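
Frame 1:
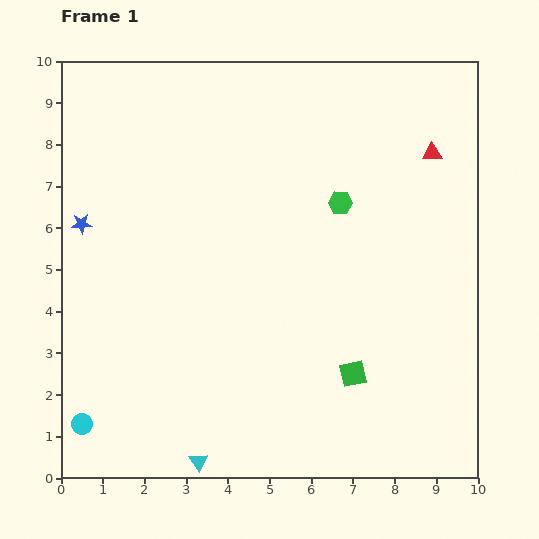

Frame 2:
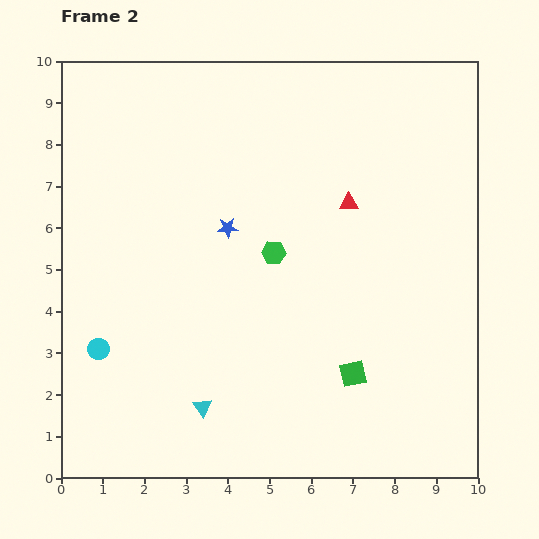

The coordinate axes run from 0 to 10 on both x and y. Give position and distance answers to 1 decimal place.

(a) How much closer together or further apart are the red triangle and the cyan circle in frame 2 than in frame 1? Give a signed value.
-3.7

Distance in frame 1: 10.6. Distance in frame 2: 6.9.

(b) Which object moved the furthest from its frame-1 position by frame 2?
the blue star

(moved 3.5; next 2.3)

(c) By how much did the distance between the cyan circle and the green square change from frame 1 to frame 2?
-0.5

Distance in frame 1: 6.6. Distance in frame 2: 6.1.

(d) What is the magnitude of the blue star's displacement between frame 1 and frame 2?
3.5

The blue star moved from (0.5, 6.1) to (4.0, 6.0), a distance of √(3.5² + 0.1²) ≈ 3.5.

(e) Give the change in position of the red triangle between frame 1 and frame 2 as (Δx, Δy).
(-2.0, -1.2)

The red triangle was at (8.9, 7.8) in frame 1 and (6.9, 6.6) in frame 2.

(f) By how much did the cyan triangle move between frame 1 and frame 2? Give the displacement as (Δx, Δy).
(0.1, 1.3)

The cyan triangle was at (3.3, 0.4) in frame 1 and (3.4, 1.7) in frame 2.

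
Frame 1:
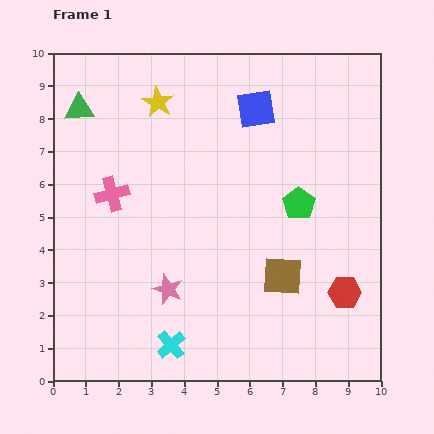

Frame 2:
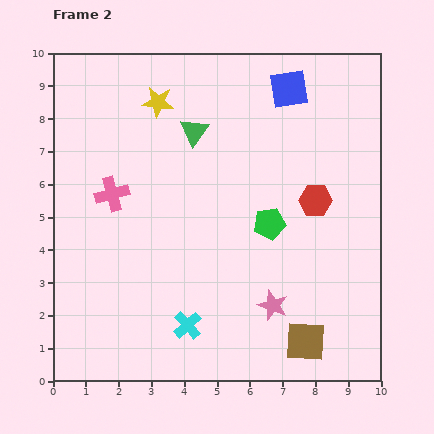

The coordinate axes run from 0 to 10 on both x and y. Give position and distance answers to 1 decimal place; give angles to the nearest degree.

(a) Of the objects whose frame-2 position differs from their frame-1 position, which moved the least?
the cyan cross

(moved 0.8)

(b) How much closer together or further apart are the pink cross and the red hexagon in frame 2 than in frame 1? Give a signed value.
-1.5

Distance in frame 1: 7.7. Distance in frame 2: 6.2.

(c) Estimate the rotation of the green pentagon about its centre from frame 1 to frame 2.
25° clockwise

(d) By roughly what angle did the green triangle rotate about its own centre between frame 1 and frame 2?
50° counter-clockwise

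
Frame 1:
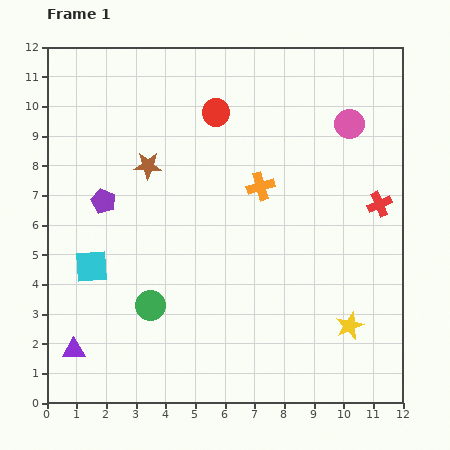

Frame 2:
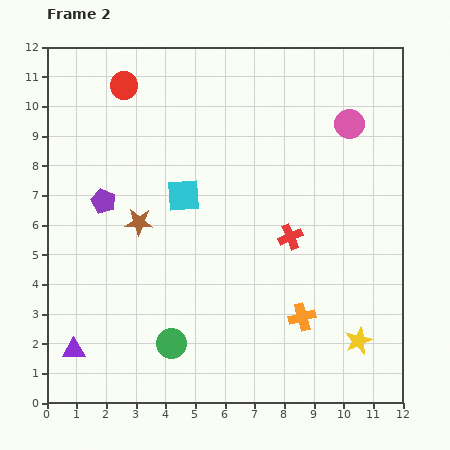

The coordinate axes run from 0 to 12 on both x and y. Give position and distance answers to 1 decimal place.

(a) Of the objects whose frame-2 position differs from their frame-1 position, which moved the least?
the yellow star

(moved 0.6)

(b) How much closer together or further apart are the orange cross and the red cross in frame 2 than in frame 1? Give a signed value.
-1.3

Distance in frame 1: 4.0. Distance in frame 2: 2.7.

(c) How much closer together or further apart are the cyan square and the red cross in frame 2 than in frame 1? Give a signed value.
-6.0

Distance in frame 1: 9.9. Distance in frame 2: 3.9.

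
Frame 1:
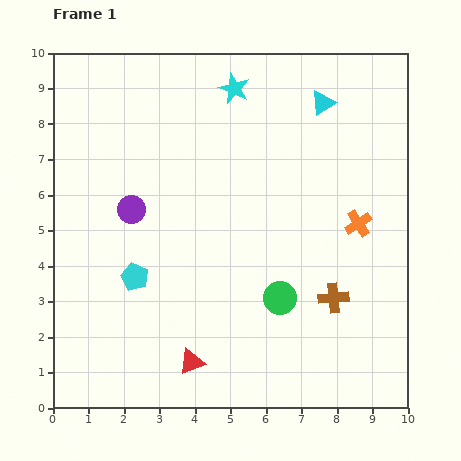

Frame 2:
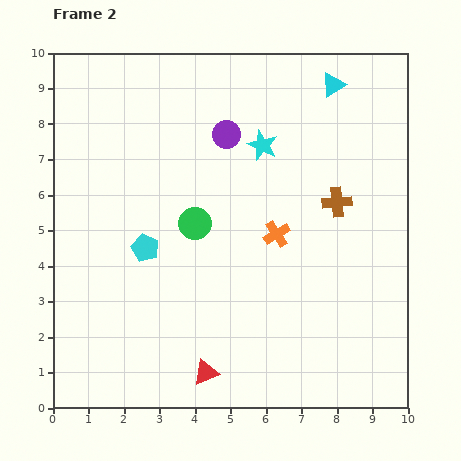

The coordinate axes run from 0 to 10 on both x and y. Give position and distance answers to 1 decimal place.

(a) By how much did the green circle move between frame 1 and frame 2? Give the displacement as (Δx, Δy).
(-2.4, 2.1)

The green circle was at (6.4, 3.1) in frame 1 and (4.0, 5.2) in frame 2.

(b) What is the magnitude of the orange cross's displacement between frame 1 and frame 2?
2.3

The orange cross moved from (8.6, 5.2) to (6.3, 4.9), a distance of √(2.3² + 0.3²) ≈ 2.3.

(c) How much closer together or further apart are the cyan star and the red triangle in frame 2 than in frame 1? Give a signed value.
-1.2

Distance in frame 1: 7.8. Distance in frame 2: 6.6.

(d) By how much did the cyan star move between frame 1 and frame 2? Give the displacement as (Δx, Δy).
(0.8, -1.6)

The cyan star was at (5.1, 9.0) in frame 1 and (5.9, 7.4) in frame 2.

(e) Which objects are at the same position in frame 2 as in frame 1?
none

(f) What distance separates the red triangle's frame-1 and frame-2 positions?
0.5

The red triangle moved from (3.9, 1.3) to (4.3, 1.0), a distance of √(0.4² + 0.3²) ≈ 0.5.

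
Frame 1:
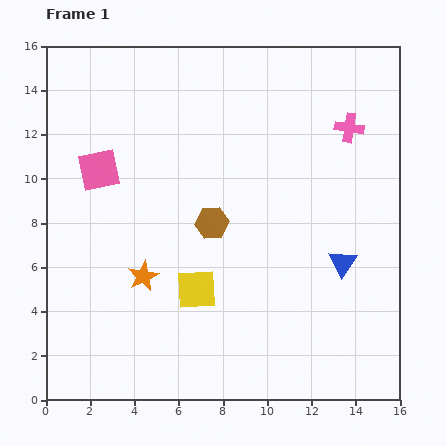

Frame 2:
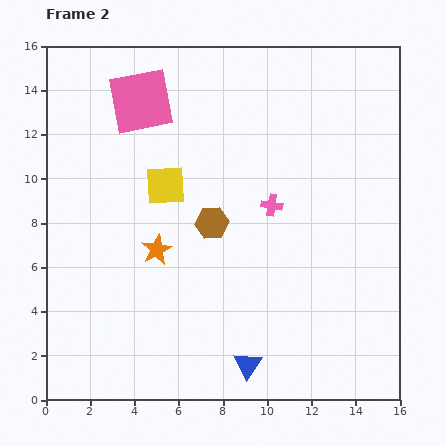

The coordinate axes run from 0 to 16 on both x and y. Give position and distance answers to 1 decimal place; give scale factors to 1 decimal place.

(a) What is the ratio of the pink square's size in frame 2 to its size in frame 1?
1.6×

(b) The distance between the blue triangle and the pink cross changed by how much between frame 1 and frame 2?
+1.2

Distance in frame 1: 6.1. Distance in frame 2: 7.3.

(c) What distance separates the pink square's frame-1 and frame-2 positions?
3.6

The pink square moved from (2.4, 10.4) to (4.3, 13.5), a distance of √(1.9² + 3.1²) ≈ 3.6.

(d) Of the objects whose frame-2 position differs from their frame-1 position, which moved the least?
the orange star

(moved 1.3)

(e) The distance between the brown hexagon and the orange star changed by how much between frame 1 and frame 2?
-1.1

Distance in frame 1: 3.9. Distance in frame 2: 2.8.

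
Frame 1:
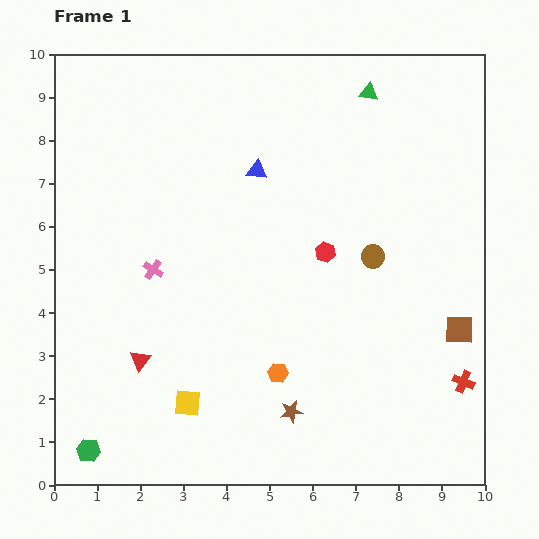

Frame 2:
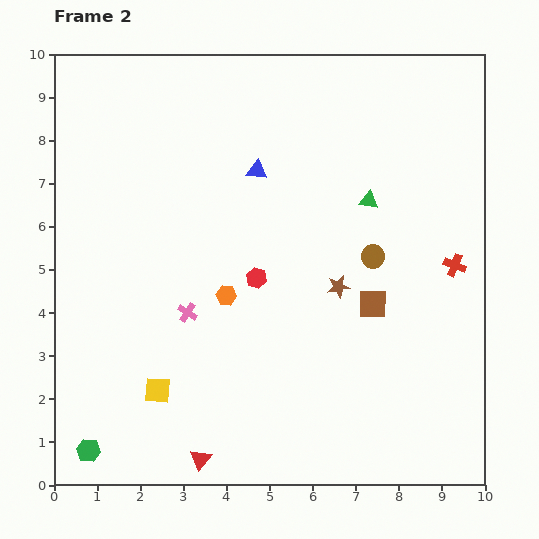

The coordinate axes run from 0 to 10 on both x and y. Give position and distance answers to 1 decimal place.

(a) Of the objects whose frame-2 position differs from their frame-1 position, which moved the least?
the yellow square

(moved 0.8)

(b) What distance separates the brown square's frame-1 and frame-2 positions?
2.1

The brown square moved from (9.4, 3.6) to (7.4, 4.2), a distance of √(2.0² + 0.6²) ≈ 2.1.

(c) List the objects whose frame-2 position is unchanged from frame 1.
the blue triangle, the brown circle, the green hexagon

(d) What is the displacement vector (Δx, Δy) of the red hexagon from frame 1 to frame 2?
(-1.6, -0.6)

The red hexagon was at (6.3, 5.4) in frame 1 and (4.7, 4.8) in frame 2.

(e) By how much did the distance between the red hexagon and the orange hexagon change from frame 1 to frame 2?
-2.2

Distance in frame 1: 3.0. Distance in frame 2: 0.8.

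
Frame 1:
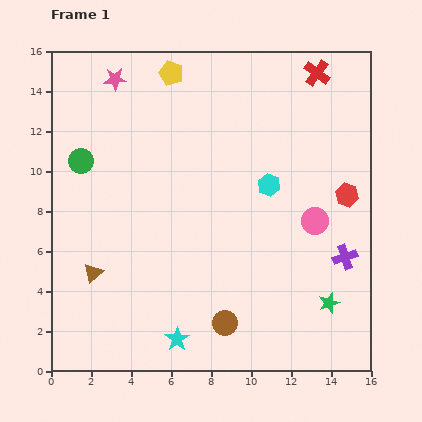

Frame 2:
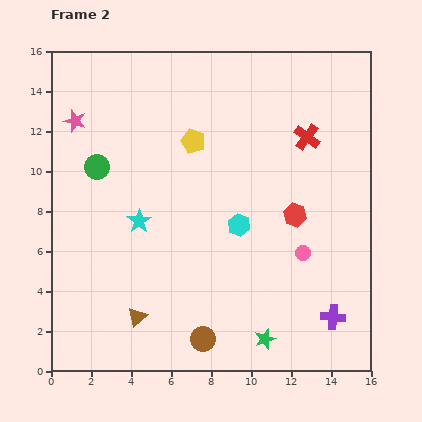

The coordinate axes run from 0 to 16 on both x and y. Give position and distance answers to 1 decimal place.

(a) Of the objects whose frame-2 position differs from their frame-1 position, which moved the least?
the green circle

(moved 0.9)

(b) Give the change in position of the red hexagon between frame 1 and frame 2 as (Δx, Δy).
(-2.6, -1.0)

The red hexagon was at (14.8, 8.8) in frame 1 and (12.2, 7.8) in frame 2.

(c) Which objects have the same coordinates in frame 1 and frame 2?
none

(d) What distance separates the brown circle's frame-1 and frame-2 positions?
1.4

The brown circle moved from (8.7, 2.4) to (7.6, 1.6), a distance of √(1.1² + 0.8²) ≈ 1.4.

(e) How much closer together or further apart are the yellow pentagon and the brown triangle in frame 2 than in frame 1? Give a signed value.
-1.5

Distance in frame 1: 10.7. Distance in frame 2: 9.2.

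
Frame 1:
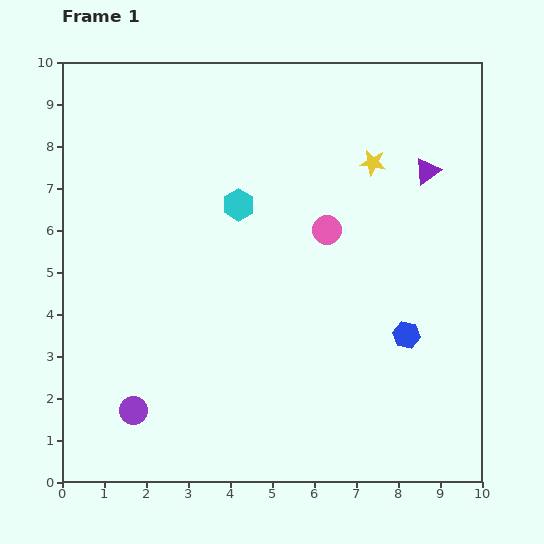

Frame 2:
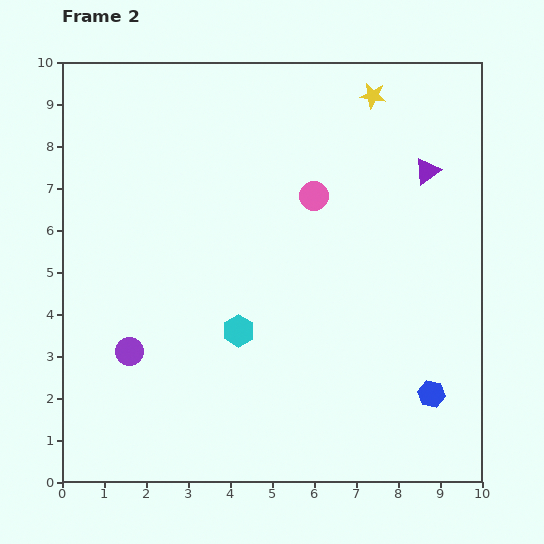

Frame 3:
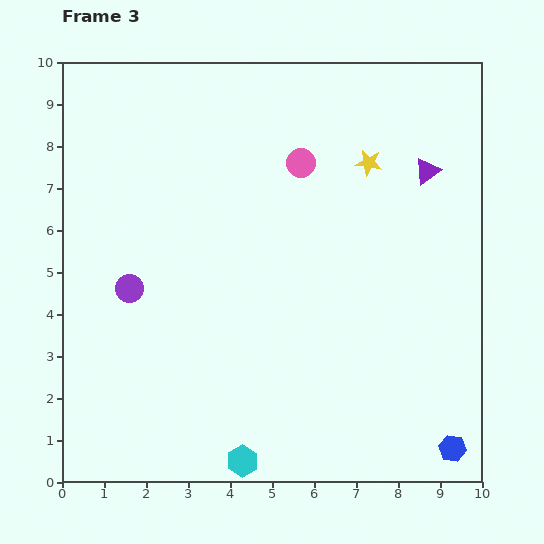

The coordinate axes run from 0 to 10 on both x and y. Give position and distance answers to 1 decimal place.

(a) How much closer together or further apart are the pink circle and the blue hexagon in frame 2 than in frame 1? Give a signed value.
+2.4

Distance in frame 1: 3.1. Distance in frame 2: 5.5.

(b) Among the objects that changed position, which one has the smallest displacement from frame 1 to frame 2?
the pink circle

(moved 0.9)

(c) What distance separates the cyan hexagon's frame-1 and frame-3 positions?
6.1

The cyan hexagon moved from (4.2, 6.6) to (4.3, 0.5), a distance of √(0.1² + 6.1²) ≈ 6.1.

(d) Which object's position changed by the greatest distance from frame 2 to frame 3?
the cyan hexagon

(moved 3.1; next 1.6)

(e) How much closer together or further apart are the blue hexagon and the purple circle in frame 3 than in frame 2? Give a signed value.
+1.3

Distance in frame 2: 7.3. Distance in frame 3: 8.6.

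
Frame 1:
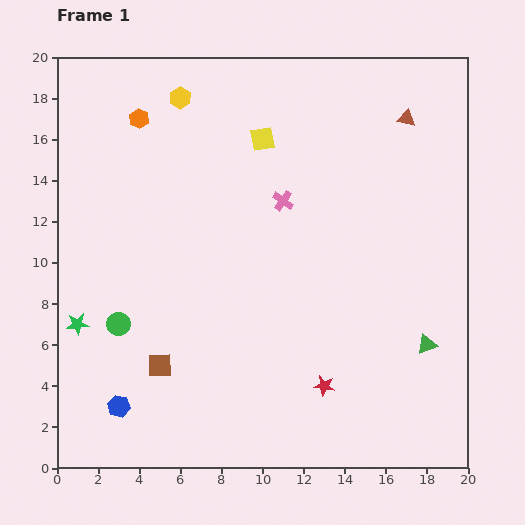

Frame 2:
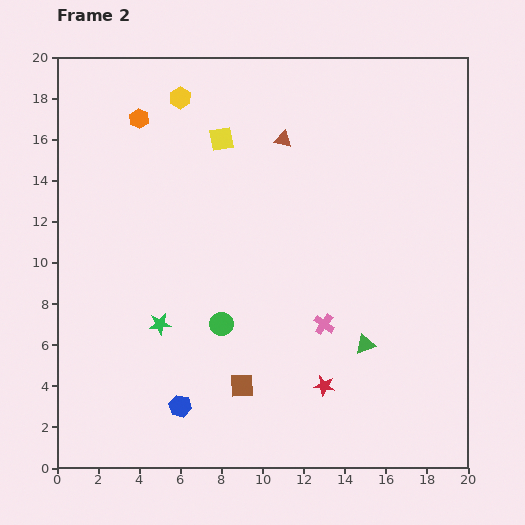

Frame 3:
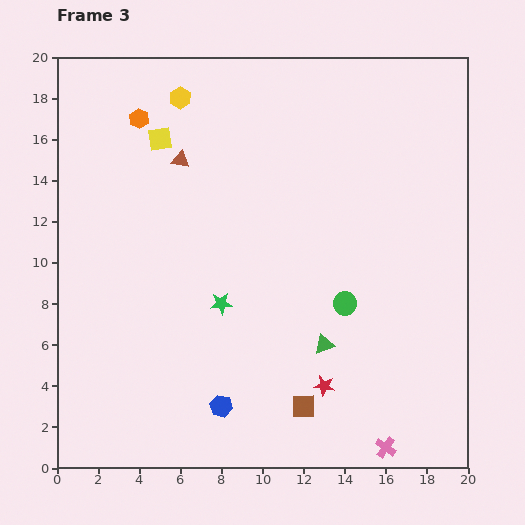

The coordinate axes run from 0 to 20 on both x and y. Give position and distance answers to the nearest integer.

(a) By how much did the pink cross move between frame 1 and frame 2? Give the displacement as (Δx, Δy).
(2, -6)

The pink cross was at (11, 13) in frame 1 and (13, 7) in frame 2.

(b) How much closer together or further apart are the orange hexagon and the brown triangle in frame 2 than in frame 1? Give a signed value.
-6

Distance in frame 1: 13. Distance in frame 2: 7.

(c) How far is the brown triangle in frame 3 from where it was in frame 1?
11

The brown triangle moved from (17, 17) to (6, 15), a distance of √(11² + 2²) ≈ 11.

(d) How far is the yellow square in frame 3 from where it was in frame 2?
3

The yellow square moved from (8, 16) to (5, 16), a distance of √(3² + 0²) ≈ 3.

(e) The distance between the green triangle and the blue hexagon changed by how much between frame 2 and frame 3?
-3

Distance in frame 2: 9. Distance in frame 3: 6.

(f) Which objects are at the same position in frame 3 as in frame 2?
the orange hexagon, the yellow hexagon, the red star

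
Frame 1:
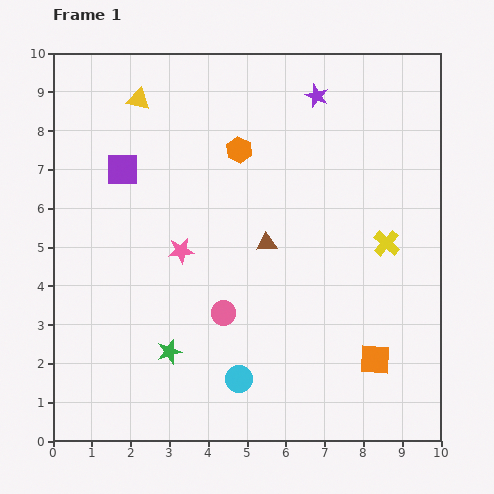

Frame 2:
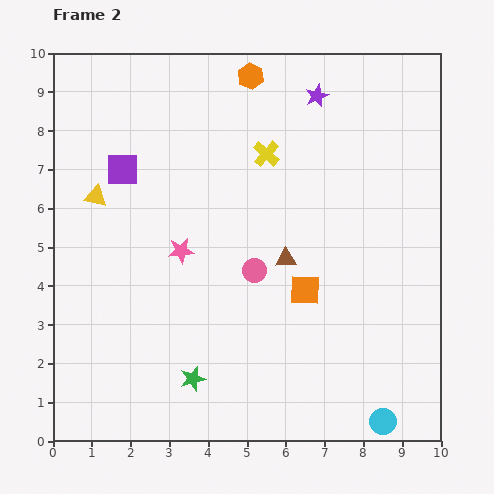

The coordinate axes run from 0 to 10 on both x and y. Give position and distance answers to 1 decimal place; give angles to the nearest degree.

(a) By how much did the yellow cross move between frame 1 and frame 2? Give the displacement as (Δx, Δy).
(-3.1, 2.3)

The yellow cross was at (8.6, 5.1) in frame 1 and (5.5, 7.4) in frame 2.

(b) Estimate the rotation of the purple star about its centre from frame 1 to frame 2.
25° clockwise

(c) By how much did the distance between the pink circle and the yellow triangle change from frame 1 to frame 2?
-1.4

Distance in frame 1: 5.9. Distance in frame 2: 4.5.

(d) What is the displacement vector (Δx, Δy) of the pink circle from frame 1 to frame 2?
(0.8, 1.1)

The pink circle was at (4.4, 3.3) in frame 1 and (5.2, 4.4) in frame 2.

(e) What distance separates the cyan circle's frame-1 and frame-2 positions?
3.9

The cyan circle moved from (4.8, 1.6) to (8.5, 0.5), a distance of √(3.7² + 1.1²) ≈ 3.9.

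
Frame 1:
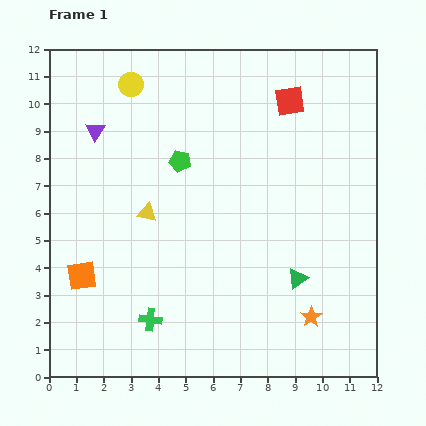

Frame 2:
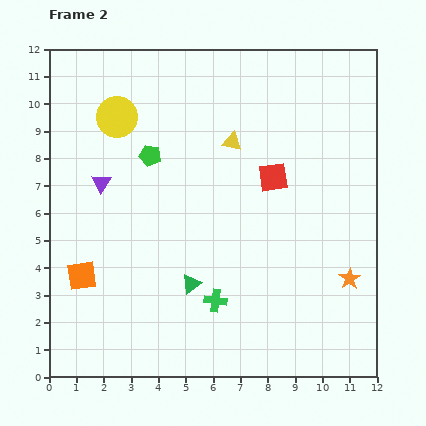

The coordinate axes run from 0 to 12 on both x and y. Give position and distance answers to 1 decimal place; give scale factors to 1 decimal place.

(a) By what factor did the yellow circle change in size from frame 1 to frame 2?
1.7×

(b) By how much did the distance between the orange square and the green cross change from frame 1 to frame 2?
+2.0

Distance in frame 1: 3.0. Distance in frame 2: 5.0.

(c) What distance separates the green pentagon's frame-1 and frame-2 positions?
1.1

The green pentagon moved from (4.8, 7.9) to (3.7, 8.1), a distance of √(1.1² + 0.2²) ≈ 1.1.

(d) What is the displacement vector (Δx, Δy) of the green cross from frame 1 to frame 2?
(2.4, 0.7)

The green cross was at (3.7, 2.1) in frame 1 and (6.1, 2.8) in frame 2.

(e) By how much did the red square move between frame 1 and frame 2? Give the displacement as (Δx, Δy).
(-0.6, -2.8)

The red square was at (8.8, 10.1) in frame 1 and (8.2, 7.3) in frame 2.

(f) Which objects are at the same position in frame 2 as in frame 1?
the orange square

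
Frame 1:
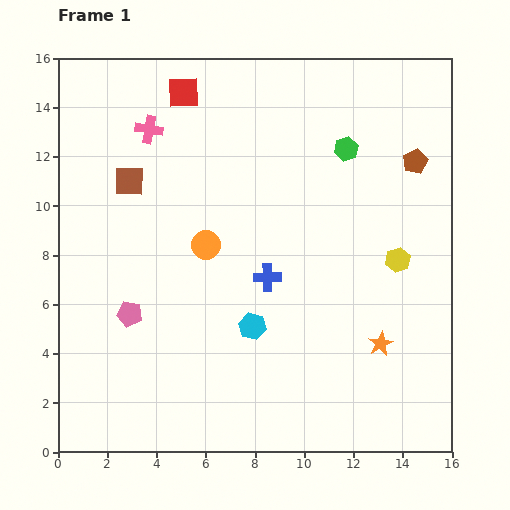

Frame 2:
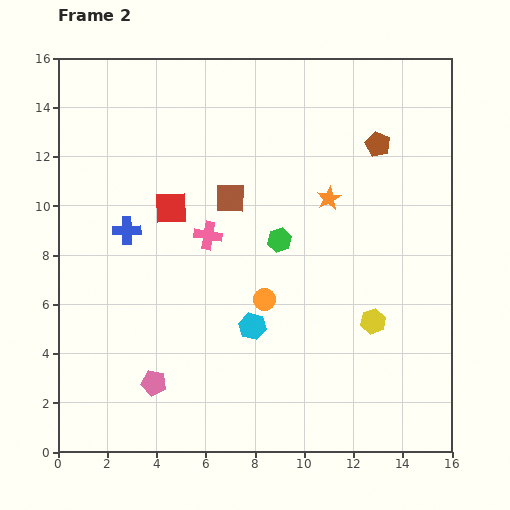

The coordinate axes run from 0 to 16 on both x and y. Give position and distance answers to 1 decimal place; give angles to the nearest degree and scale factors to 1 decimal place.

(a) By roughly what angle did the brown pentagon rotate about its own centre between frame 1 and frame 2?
21° counter-clockwise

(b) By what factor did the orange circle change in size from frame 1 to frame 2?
0.8×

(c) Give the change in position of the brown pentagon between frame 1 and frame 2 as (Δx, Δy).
(-1.5, 0.7)

The brown pentagon was at (14.5, 11.8) in frame 1 and (13.0, 12.5) in frame 2.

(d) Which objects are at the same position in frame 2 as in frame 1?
the cyan hexagon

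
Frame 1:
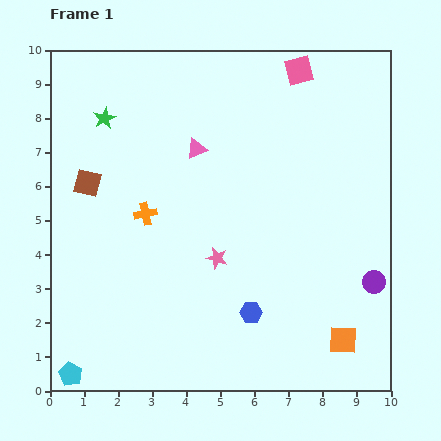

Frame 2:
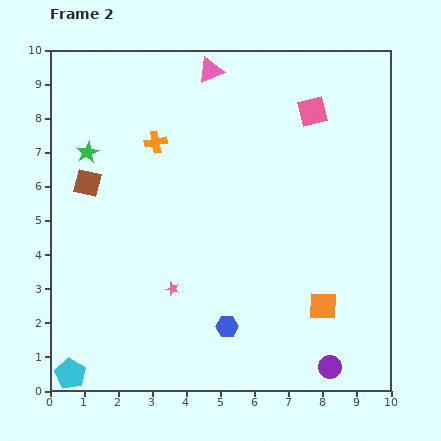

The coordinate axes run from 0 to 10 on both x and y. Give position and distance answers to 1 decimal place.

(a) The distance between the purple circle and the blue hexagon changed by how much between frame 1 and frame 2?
-0.5

Distance in frame 1: 3.7. Distance in frame 2: 3.2.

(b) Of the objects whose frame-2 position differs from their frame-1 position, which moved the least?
the blue hexagon

(moved 0.8)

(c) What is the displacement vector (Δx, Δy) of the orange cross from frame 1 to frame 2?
(0.3, 2.1)

The orange cross was at (2.8, 5.2) in frame 1 and (3.1, 7.3) in frame 2.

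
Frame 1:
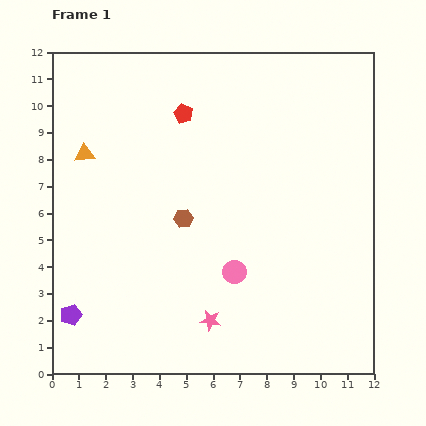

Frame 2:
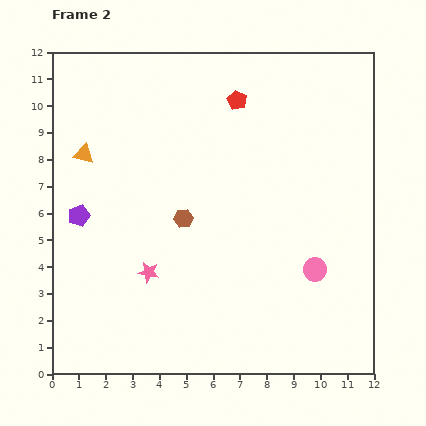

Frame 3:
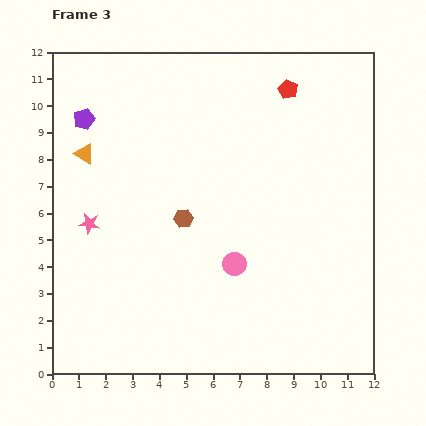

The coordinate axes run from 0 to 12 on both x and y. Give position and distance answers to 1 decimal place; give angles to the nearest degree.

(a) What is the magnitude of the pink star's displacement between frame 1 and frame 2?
2.9

The pink star moved from (5.9, 2.0) to (3.6, 3.8), a distance of √(2.3² + 1.8²) ≈ 2.9.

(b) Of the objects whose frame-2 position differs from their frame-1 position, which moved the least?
the red pentagon

(moved 2.1)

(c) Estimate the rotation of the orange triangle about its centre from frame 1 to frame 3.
36° clockwise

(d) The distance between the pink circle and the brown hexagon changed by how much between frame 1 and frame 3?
-0.3

Distance in frame 1: 2.8. Distance in frame 3: 2.5.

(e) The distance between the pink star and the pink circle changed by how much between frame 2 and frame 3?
-0.6

Distance in frame 2: 6.2. Distance in frame 3: 5.6.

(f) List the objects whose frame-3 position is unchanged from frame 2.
the brown hexagon, the orange triangle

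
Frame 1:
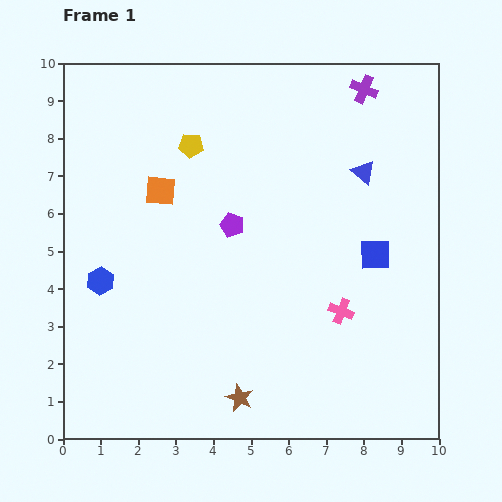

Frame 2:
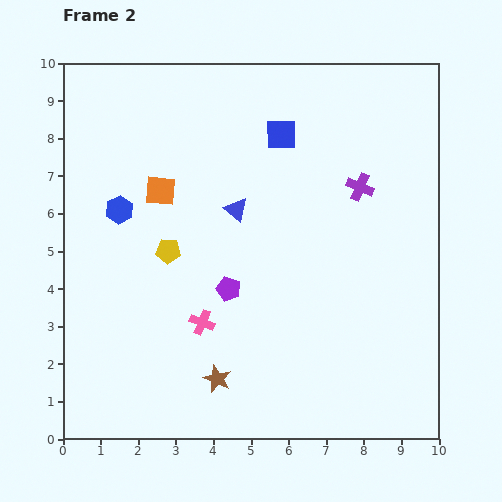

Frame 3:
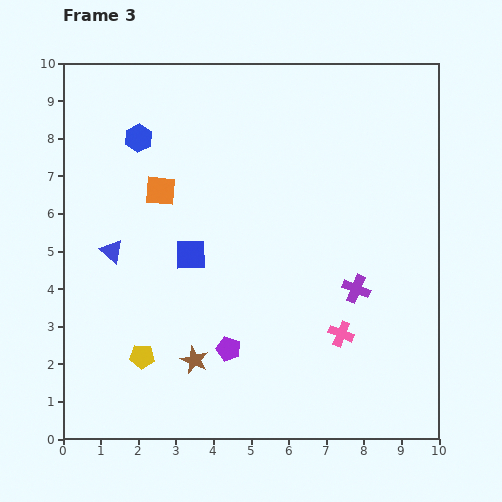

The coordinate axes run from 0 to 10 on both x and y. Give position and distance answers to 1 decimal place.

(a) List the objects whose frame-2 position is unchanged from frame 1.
the orange square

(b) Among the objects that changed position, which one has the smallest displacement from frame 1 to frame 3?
the pink cross

(moved 0.6)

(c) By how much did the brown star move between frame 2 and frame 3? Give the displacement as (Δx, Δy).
(-0.6, 0.5)

The brown star was at (4.1, 1.6) in frame 2 and (3.5, 2.1) in frame 3.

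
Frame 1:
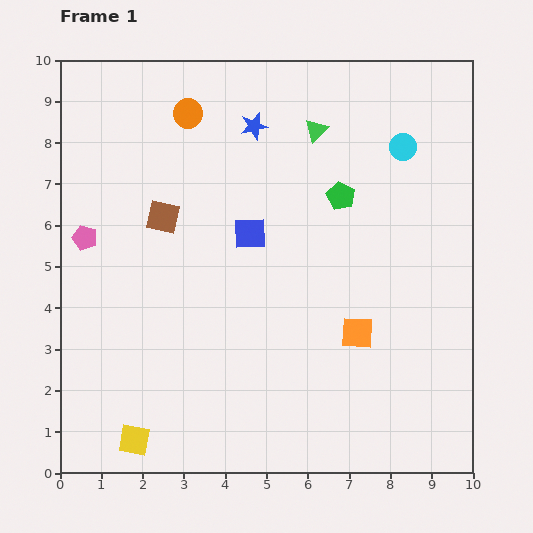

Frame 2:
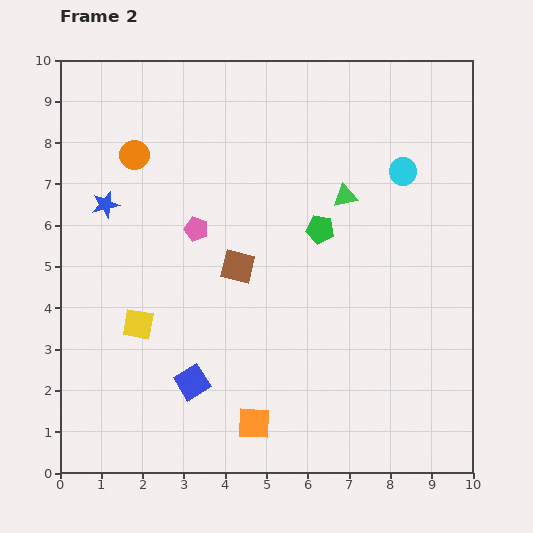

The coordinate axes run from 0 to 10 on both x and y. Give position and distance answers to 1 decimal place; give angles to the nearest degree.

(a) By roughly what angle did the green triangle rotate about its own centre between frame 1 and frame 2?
34° clockwise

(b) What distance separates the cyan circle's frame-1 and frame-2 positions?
0.6

The cyan circle moved from (8.3, 7.9) to (8.3, 7.3), a distance of √(0.0² + 0.6²) ≈ 0.6.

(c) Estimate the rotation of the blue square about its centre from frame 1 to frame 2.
31° counter-clockwise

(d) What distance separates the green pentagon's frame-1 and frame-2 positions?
0.9

The green pentagon moved from (6.8, 6.7) to (6.3, 5.9), a distance of √(0.5² + 0.8²) ≈ 0.9.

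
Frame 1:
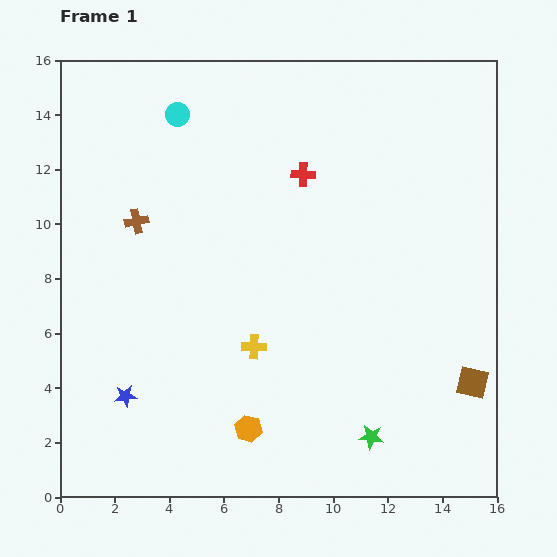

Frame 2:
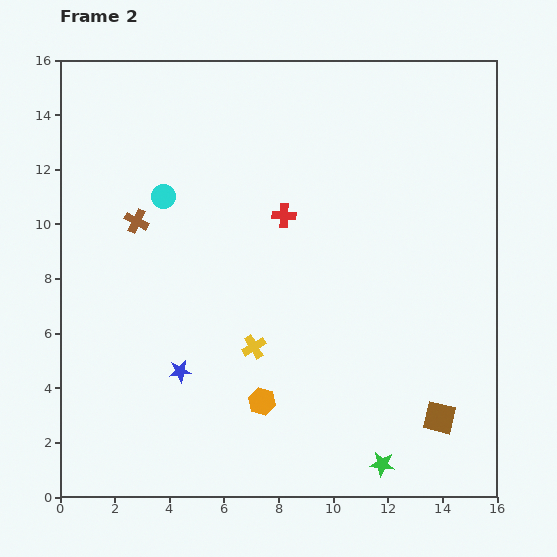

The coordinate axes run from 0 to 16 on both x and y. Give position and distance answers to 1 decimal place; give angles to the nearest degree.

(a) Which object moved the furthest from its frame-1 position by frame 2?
the cyan circle

(moved 3.0; next 2.2)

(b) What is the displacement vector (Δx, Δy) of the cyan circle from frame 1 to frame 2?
(-0.5, -3.0)

The cyan circle was at (4.3, 14.0) in frame 1 and (3.8, 11.0) in frame 2.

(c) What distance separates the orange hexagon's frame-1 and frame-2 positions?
1.1

The orange hexagon moved from (6.9, 2.5) to (7.4, 3.5), a distance of √(0.5² + 1.0²) ≈ 1.1.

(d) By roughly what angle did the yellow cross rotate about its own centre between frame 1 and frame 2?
32° counter-clockwise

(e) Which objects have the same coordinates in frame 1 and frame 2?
the brown cross, the yellow cross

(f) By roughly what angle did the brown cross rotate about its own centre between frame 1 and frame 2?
38° clockwise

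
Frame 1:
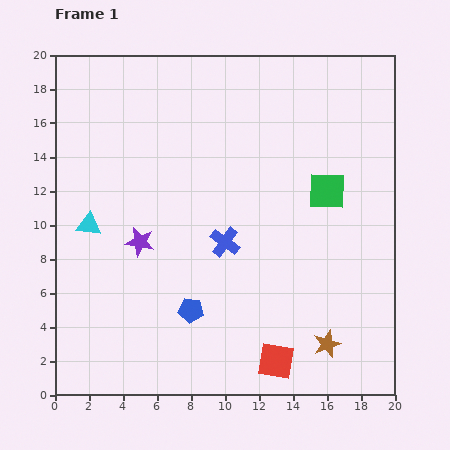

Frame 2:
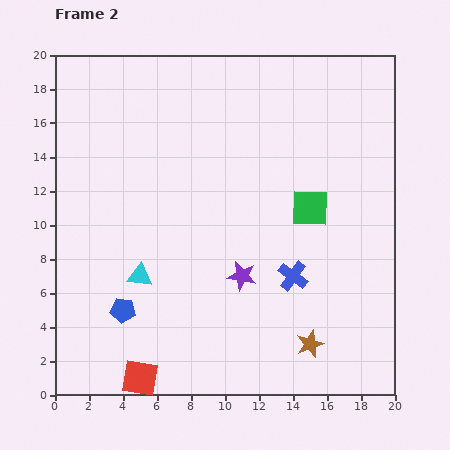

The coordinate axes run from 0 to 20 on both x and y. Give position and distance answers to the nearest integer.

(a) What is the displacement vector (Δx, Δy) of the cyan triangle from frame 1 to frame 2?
(3, -3)

The cyan triangle was at (2, 10) in frame 1 and (5, 7) in frame 2.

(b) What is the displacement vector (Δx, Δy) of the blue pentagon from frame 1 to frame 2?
(-4, 0)

The blue pentagon was at (8, 5) in frame 1 and (4, 5) in frame 2.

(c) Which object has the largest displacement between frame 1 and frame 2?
the red square

(moved 8; next 6)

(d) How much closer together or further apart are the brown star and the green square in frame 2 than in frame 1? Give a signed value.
-1

Distance in frame 1: 9. Distance in frame 2: 8.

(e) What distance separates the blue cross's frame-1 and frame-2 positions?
4

The blue cross moved from (10, 9) to (14, 7), a distance of √(4² + 2²) ≈ 4.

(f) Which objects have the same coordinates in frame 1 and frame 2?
none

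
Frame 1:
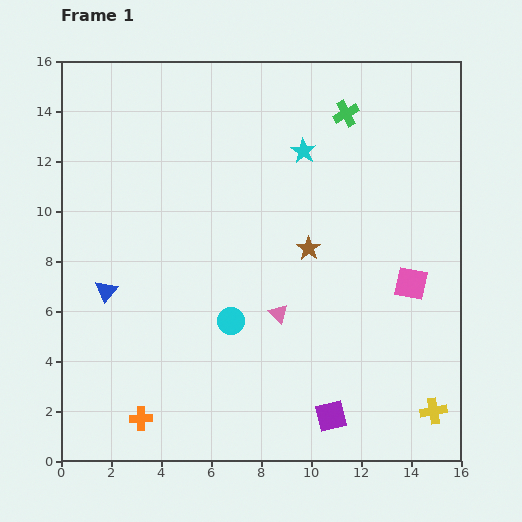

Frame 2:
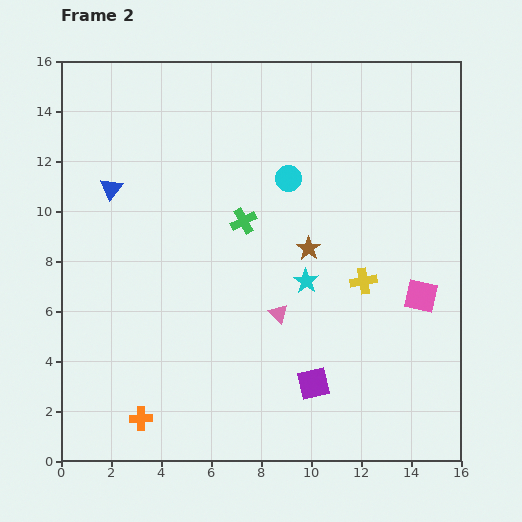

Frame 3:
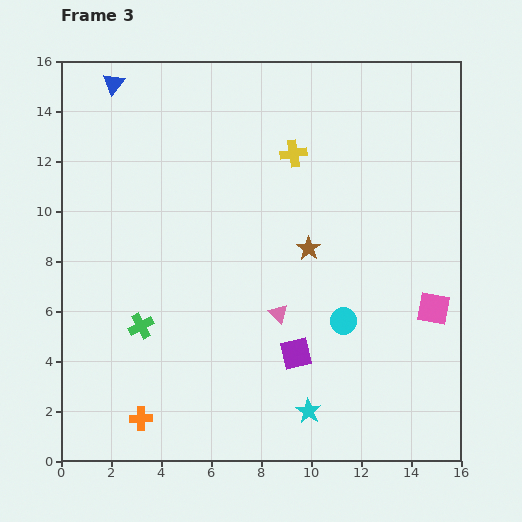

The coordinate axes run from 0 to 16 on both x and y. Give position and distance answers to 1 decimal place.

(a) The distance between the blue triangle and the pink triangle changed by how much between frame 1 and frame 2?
+1.4

Distance in frame 1: 7.0. Distance in frame 2: 8.4.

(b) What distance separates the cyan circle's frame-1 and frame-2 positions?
6.1

The cyan circle moved from (6.8, 5.6) to (9.1, 11.3), a distance of √(2.3² + 5.7²) ≈ 6.1.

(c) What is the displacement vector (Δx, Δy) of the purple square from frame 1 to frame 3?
(-1.4, 2.5)

The purple square was at (10.8, 1.8) in frame 1 and (9.4, 4.3) in frame 3.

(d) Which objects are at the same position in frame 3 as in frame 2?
the brown star, the orange cross, the pink triangle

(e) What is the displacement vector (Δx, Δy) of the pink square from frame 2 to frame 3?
(0.5, -0.5)

The pink square was at (14.4, 6.6) in frame 2 and (14.9, 6.1) in frame 3.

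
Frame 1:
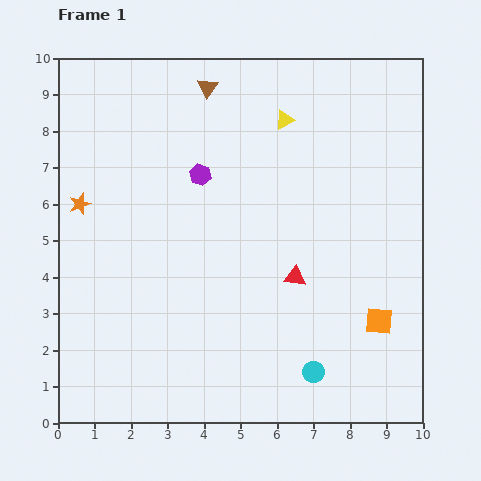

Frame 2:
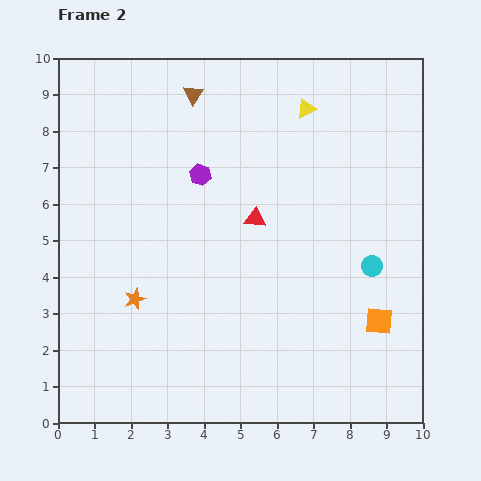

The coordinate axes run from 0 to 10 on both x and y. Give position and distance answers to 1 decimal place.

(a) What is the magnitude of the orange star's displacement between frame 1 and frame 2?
3.0

The orange star moved from (0.6, 6.0) to (2.1, 3.4), a distance of √(1.5² + 2.6²) ≈ 3.0.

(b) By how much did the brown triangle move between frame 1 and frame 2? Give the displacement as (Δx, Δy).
(-0.4, -0.2)

The brown triangle was at (4.1, 9.2) in frame 1 and (3.7, 9.0) in frame 2.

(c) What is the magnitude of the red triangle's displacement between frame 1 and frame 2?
1.9

The red triangle moved from (6.5, 4.0) to (5.4, 5.6), a distance of √(1.1² + 1.6²) ≈ 1.9.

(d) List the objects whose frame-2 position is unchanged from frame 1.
the orange square, the purple hexagon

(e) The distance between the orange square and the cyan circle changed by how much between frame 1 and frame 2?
-0.8

Distance in frame 1: 2.3. Distance in frame 2: 1.5.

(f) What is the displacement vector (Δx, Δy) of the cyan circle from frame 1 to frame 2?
(1.6, 2.9)

The cyan circle was at (7.0, 1.4) in frame 1 and (8.6, 4.3) in frame 2.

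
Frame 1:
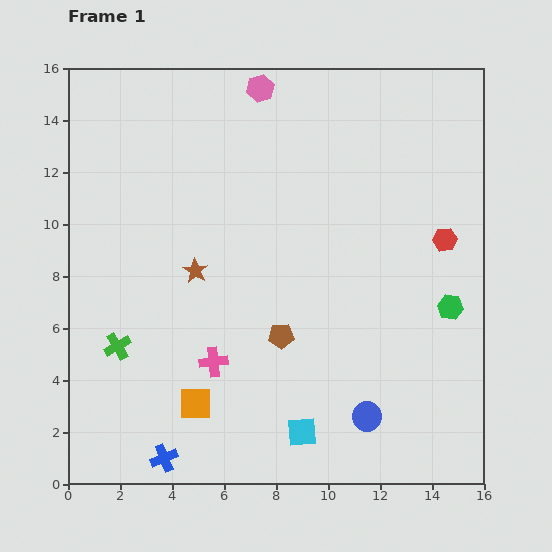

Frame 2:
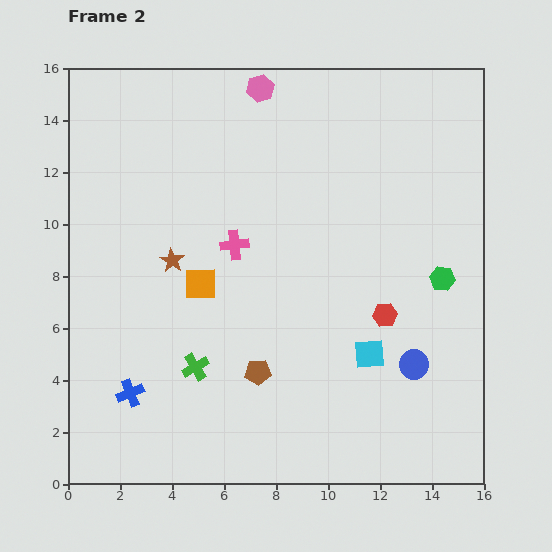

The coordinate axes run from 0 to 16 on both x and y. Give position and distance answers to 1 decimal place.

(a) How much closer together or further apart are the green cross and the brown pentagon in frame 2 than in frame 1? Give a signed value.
-3.9

Distance in frame 1: 6.3. Distance in frame 2: 2.4.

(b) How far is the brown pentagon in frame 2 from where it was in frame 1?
1.7

The brown pentagon moved from (8.2, 5.7) to (7.3, 4.3), a distance of √(0.9² + 1.4²) ≈ 1.7.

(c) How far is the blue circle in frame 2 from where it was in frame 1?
2.7

The blue circle moved from (11.5, 2.6) to (13.3, 4.6), a distance of √(1.8² + 2.0²) ≈ 2.7.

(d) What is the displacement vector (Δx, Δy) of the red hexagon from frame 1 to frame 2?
(-2.3, -2.9)

The red hexagon was at (14.5, 9.4) in frame 1 and (12.2, 6.5) in frame 2.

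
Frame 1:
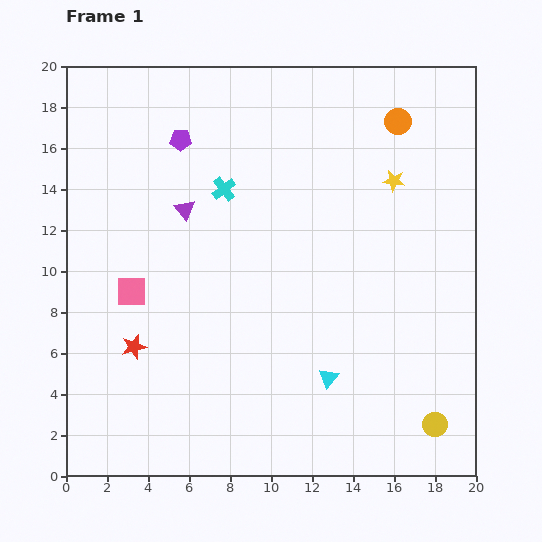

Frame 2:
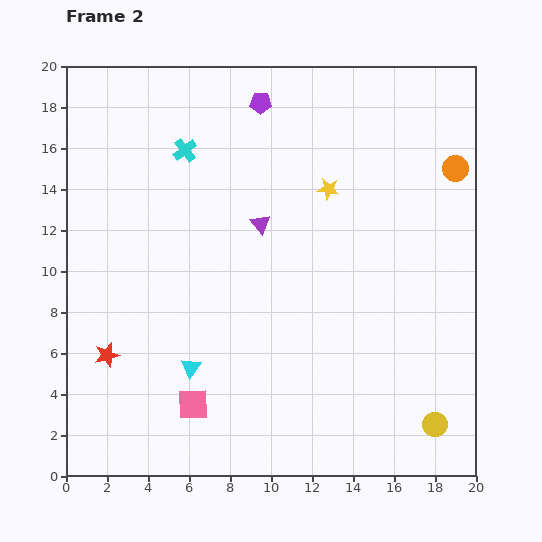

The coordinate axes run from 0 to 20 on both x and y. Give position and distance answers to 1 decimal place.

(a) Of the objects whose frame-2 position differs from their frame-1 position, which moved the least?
the red star

(moved 1.4)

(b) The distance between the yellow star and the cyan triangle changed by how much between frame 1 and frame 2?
+0.9

Distance in frame 1: 10.1. Distance in frame 2: 11.0.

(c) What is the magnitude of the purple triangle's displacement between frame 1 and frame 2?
3.8

The purple triangle moved from (5.8, 13.0) to (9.5, 12.3), a distance of √(3.7² + 0.7²) ≈ 3.8.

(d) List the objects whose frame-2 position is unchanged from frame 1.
the yellow circle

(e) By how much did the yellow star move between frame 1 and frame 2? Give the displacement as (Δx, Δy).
(-3.2, -0.4)

The yellow star was at (16.0, 14.4) in frame 1 and (12.8, 14.0) in frame 2.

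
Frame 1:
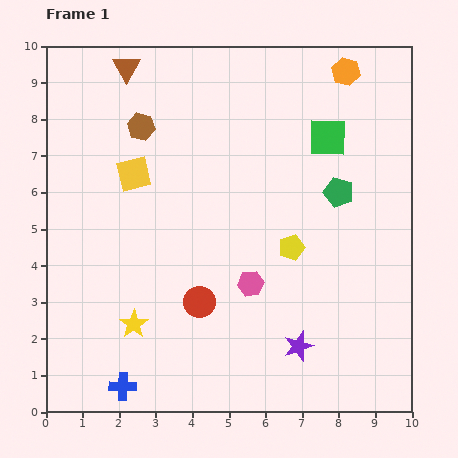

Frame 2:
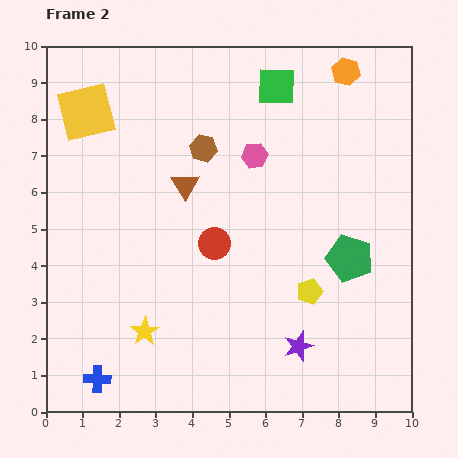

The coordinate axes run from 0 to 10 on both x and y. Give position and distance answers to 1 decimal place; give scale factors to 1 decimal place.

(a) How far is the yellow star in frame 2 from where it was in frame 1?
0.4

The yellow star moved from (2.4, 2.4) to (2.7, 2.2), a distance of √(0.3² + 0.2²) ≈ 0.4.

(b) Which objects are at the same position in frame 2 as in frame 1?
the purple star, the orange hexagon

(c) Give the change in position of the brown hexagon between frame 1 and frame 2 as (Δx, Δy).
(1.7, -0.6)

The brown hexagon was at (2.6, 7.8) in frame 1 and (4.3, 7.2) in frame 2.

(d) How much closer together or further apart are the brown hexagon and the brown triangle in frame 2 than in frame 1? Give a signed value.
-0.5

Distance in frame 1: 1.6. Distance in frame 2: 1.1.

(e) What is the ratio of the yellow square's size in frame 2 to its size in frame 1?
1.7×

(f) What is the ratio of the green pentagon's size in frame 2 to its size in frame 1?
1.6×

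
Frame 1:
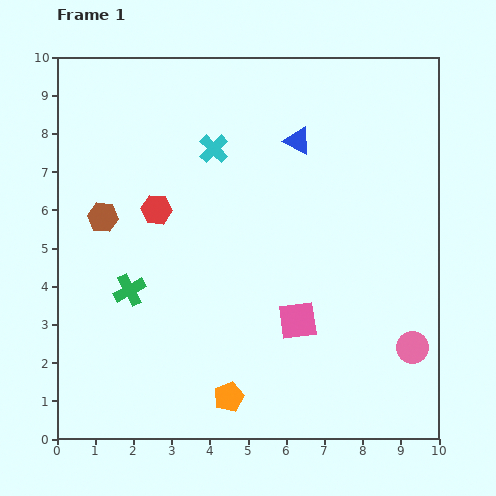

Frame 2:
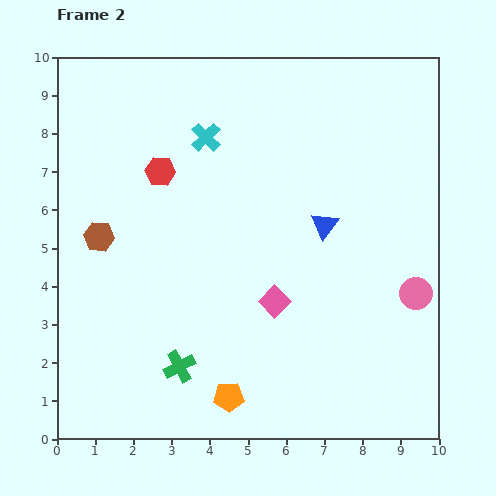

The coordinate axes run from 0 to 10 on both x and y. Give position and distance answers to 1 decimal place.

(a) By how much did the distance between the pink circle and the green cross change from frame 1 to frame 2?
-1.1

Distance in frame 1: 7.6. Distance in frame 2: 6.5.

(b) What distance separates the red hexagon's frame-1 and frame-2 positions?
1.0

The red hexagon moved from (2.6, 6.0) to (2.7, 7.0), a distance of √(0.1² + 1.0²) ≈ 1.0.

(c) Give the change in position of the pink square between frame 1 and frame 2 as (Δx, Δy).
(-0.6, 0.5)

The pink square was at (6.3, 3.1) in frame 1 and (5.7, 3.6) in frame 2.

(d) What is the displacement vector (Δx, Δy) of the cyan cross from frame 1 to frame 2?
(-0.2, 0.3)

The cyan cross was at (4.1, 7.6) in frame 1 and (3.9, 7.9) in frame 2.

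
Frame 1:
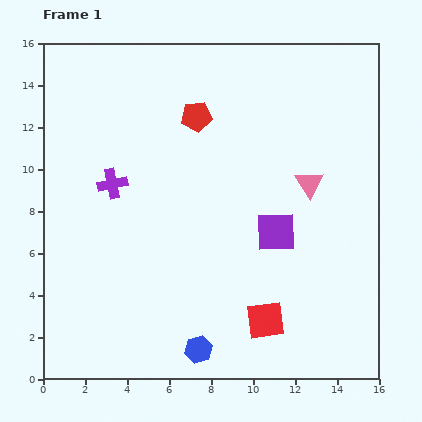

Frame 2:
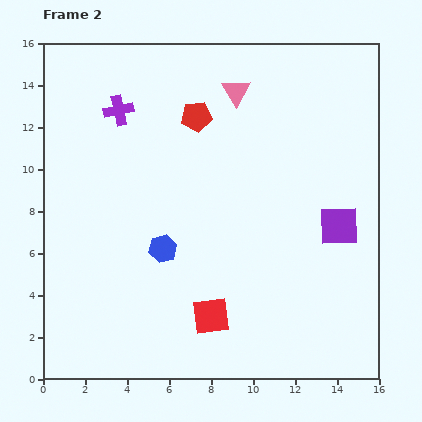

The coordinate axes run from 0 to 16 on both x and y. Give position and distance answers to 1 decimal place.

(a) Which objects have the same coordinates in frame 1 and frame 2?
the red pentagon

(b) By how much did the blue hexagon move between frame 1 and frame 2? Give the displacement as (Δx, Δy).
(-1.7, 4.8)

The blue hexagon was at (7.4, 1.4) in frame 1 and (5.7, 6.2) in frame 2.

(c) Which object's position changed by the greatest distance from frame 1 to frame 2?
the pink triangle

(moved 5.6; next 5.1)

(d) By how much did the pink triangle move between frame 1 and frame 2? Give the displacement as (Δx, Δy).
(-3.5, 4.4)

The pink triangle was at (12.7, 9.3) in frame 1 and (9.2, 13.7) in frame 2.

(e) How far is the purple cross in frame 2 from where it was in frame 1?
3.5

The purple cross moved from (3.3, 9.3) to (3.6, 12.8), a distance of √(0.3² + 3.5²) ≈ 3.5.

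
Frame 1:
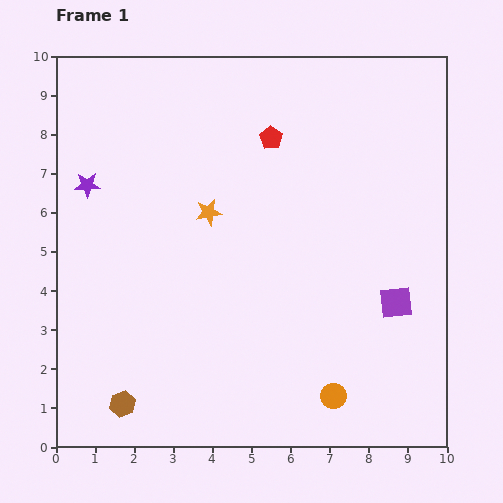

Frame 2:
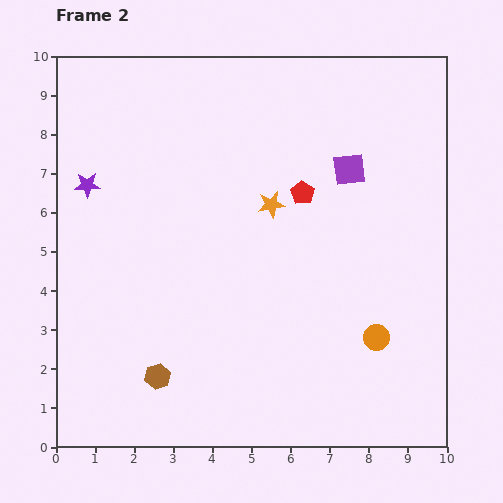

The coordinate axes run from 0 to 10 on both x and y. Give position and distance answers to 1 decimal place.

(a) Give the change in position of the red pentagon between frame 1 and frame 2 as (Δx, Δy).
(0.8, -1.4)

The red pentagon was at (5.5, 7.9) in frame 1 and (6.3, 6.5) in frame 2.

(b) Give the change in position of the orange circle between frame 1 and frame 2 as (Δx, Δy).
(1.1, 1.5)

The orange circle was at (7.1, 1.3) in frame 1 and (8.2, 2.8) in frame 2.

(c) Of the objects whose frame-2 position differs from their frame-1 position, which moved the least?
the brown hexagon

(moved 1.1)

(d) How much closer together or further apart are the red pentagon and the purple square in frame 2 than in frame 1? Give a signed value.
-4.0

Distance in frame 1: 5.3. Distance in frame 2: 1.3.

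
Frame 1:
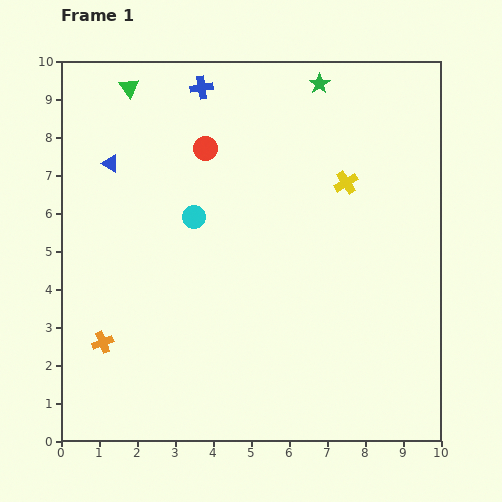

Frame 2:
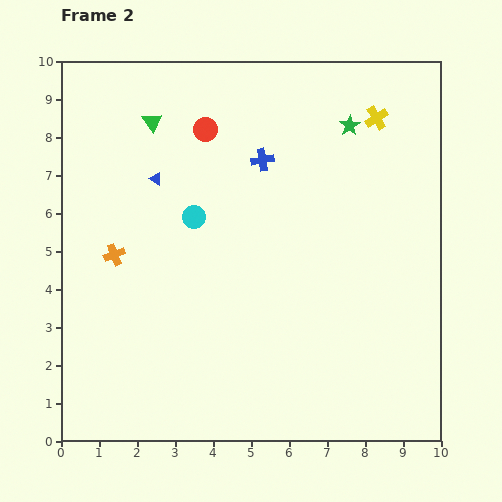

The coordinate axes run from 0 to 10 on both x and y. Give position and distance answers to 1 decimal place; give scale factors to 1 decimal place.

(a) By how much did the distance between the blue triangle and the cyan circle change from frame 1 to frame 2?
-1.2

Distance in frame 1: 2.6. Distance in frame 2: 1.4.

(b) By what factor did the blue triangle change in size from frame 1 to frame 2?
0.7×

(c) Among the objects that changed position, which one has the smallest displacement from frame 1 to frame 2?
the red circle

(moved 0.5)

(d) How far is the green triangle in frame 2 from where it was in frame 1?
1.1

The green triangle moved from (1.8, 9.3) to (2.4, 8.4), a distance of √(0.6² + 0.9²) ≈ 1.1.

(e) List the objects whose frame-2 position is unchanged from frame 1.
the cyan circle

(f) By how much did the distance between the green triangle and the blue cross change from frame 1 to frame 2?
+1.2

Distance in frame 1: 1.9. Distance in frame 2: 3.1.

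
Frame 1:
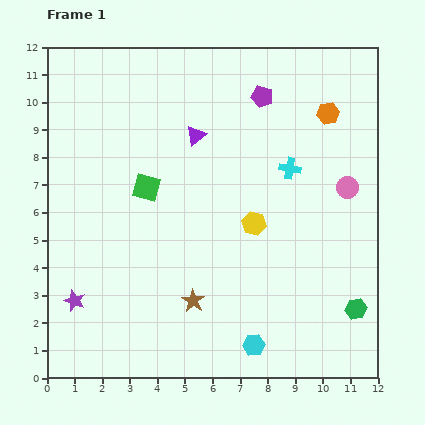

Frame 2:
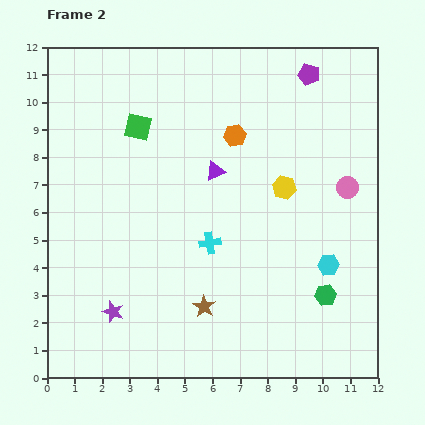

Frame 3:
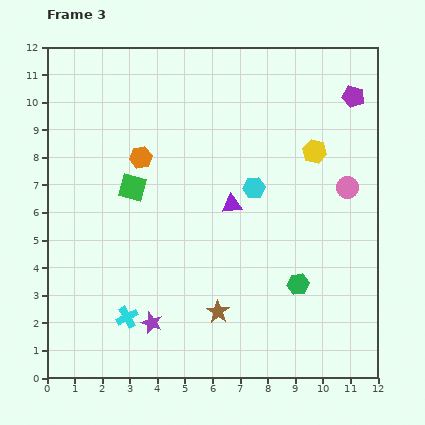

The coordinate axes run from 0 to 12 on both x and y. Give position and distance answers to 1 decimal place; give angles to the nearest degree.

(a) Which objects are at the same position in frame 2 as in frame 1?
the pink circle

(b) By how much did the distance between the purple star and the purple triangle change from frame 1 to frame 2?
-1.1

Distance in frame 1: 7.4. Distance in frame 2: 6.3.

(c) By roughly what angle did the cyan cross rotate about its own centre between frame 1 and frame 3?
39° counter-clockwise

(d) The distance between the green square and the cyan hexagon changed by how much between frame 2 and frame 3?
-4.1

Distance in frame 2: 8.5. Distance in frame 3: 4.4.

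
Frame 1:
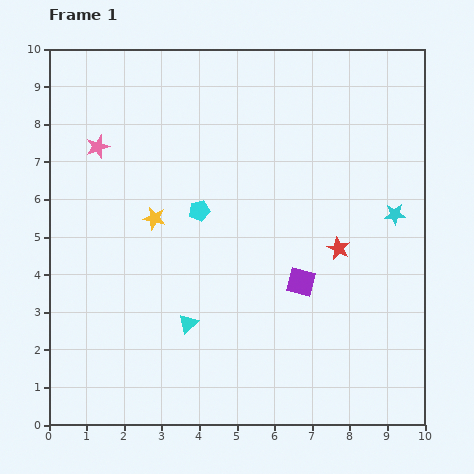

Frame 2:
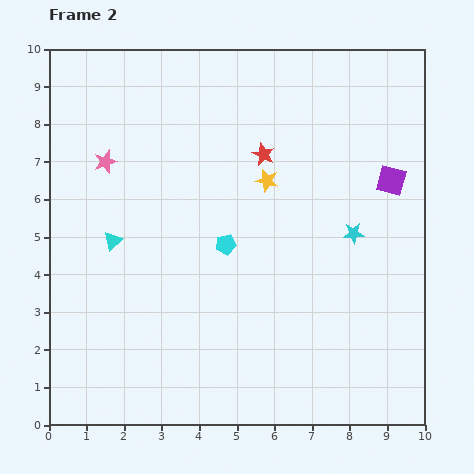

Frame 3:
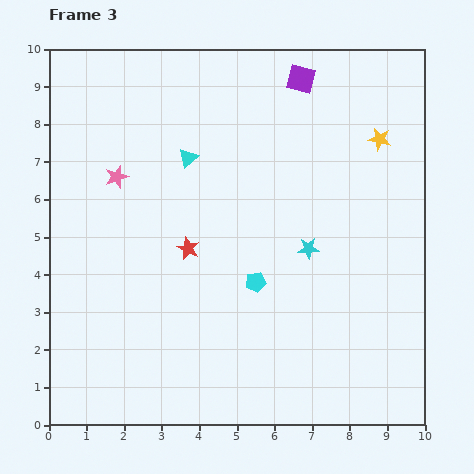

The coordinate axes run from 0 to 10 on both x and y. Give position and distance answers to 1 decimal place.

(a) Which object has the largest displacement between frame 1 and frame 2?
the purple square

(moved 3.6; next 3.2)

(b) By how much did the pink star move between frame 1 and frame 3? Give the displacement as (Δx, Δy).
(0.5, -0.8)

The pink star was at (1.3, 7.4) in frame 1 and (1.8, 6.6) in frame 3.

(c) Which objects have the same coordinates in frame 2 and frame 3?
none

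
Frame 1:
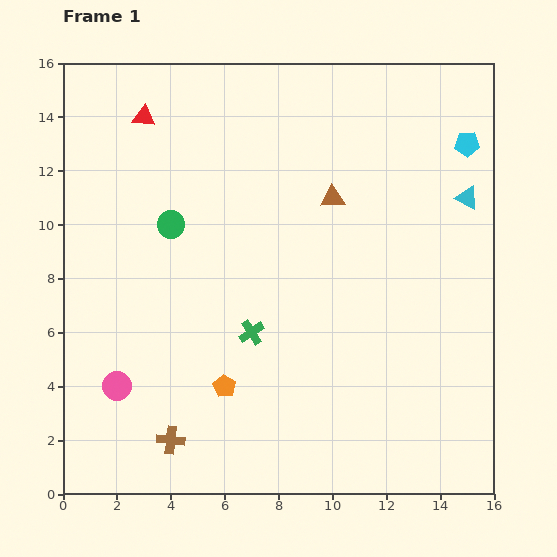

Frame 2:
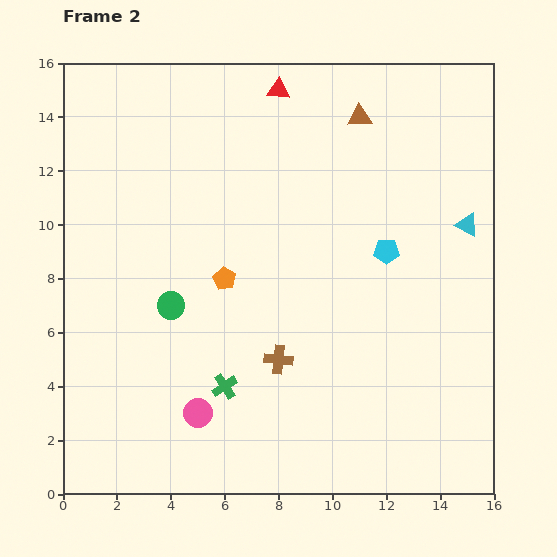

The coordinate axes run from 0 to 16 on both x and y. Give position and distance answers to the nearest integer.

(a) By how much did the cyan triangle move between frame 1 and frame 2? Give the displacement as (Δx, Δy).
(0, -1)

The cyan triangle was at (15, 11) in frame 1 and (15, 10) in frame 2.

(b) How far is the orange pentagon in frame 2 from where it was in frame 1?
4

The orange pentagon moved from (6, 4) to (6, 8), a distance of √(0² + 4²) ≈ 4.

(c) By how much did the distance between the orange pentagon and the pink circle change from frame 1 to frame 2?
+1

Distance in frame 1: 4. Distance in frame 2: 5.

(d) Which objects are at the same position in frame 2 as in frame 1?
none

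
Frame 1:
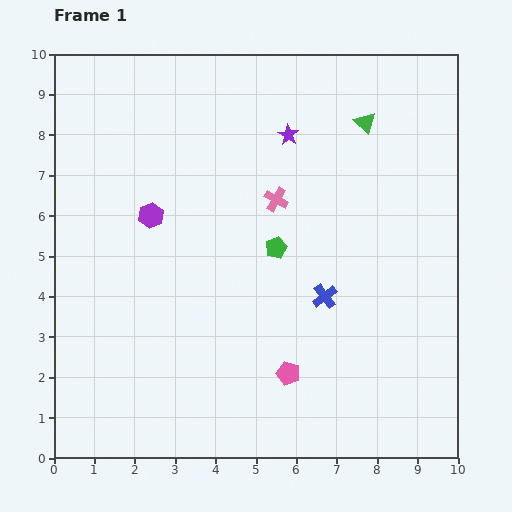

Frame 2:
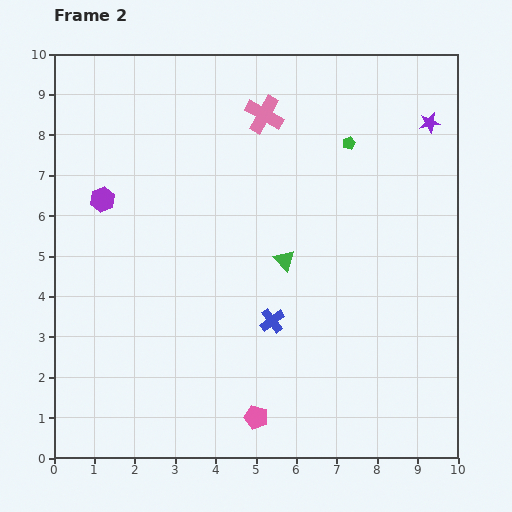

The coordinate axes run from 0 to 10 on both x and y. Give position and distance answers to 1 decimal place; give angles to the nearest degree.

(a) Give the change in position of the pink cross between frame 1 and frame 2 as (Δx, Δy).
(-0.3, 2.1)

The pink cross was at (5.5, 6.4) in frame 1 and (5.2, 8.5) in frame 2.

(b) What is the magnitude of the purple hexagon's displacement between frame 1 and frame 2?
1.3

The purple hexagon moved from (2.4, 6.0) to (1.2, 6.4), a distance of √(1.2² + 0.4²) ≈ 1.3.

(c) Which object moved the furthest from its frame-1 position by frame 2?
the green triangle

(moved 3.9; next 3.5)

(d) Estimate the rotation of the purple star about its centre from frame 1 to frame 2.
29° clockwise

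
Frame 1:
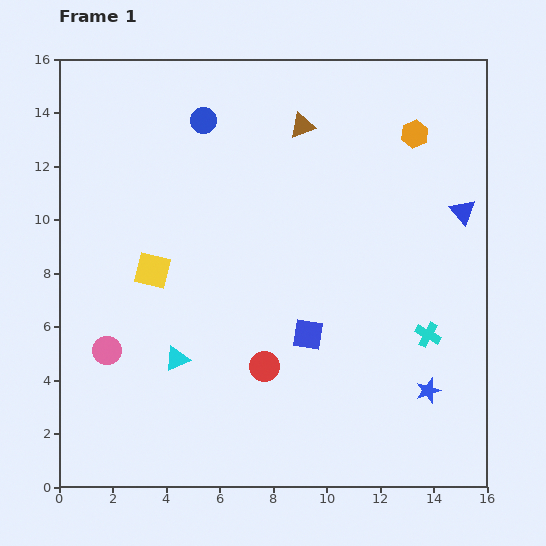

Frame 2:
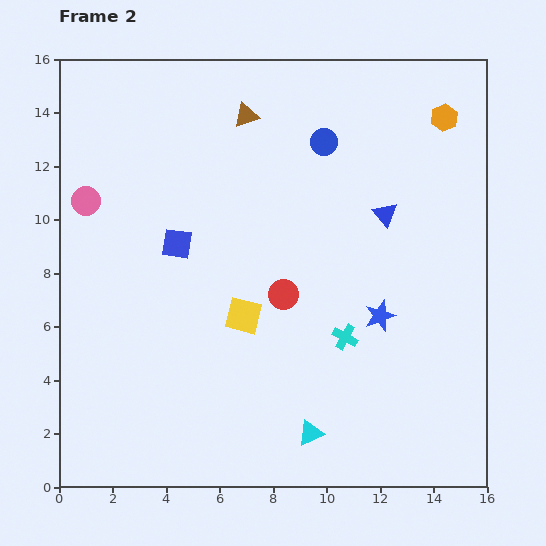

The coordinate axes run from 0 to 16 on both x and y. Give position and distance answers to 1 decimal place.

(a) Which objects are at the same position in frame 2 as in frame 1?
none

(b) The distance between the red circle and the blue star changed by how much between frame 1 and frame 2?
-2.5

Distance in frame 1: 6.2. Distance in frame 2: 3.7.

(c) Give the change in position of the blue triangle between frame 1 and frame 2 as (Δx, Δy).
(-2.9, -0.1)

The blue triangle was at (15.1, 10.3) in frame 1 and (12.2, 10.2) in frame 2.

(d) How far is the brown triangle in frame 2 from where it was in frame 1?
2.1

The brown triangle moved from (9.1, 13.5) to (7.0, 13.9), a distance of √(2.1² + 0.4²) ≈ 2.1.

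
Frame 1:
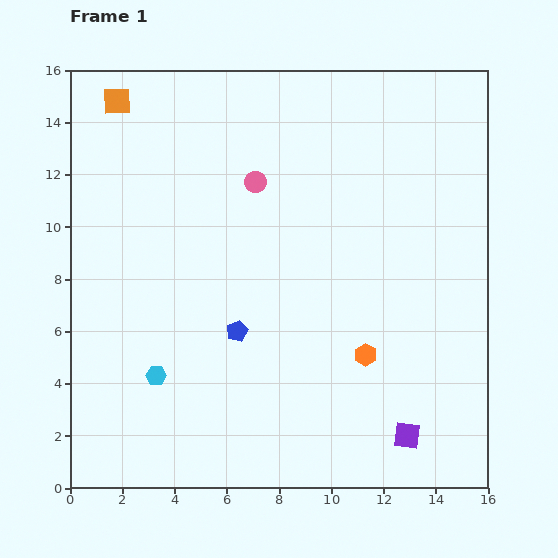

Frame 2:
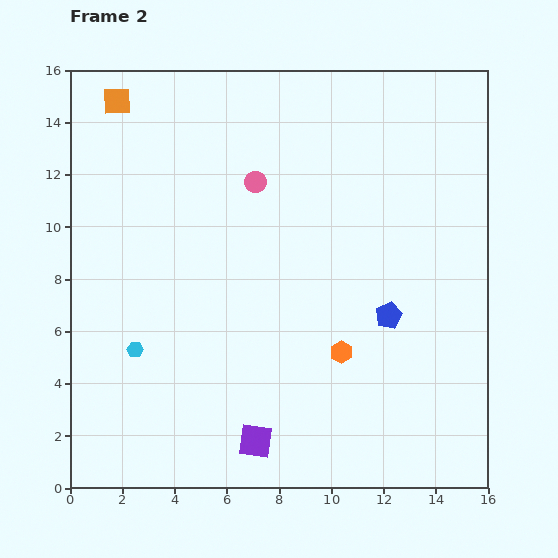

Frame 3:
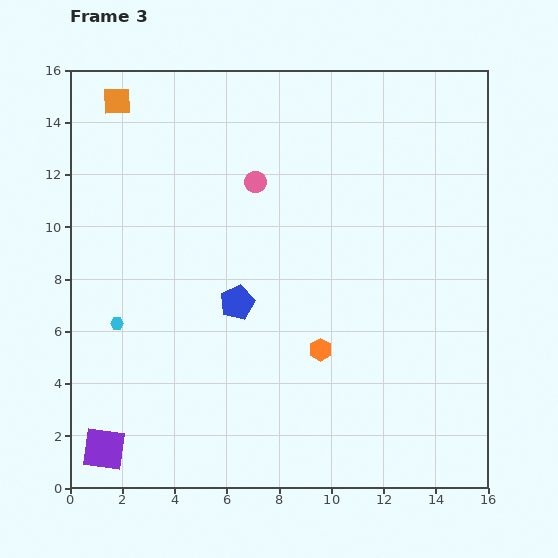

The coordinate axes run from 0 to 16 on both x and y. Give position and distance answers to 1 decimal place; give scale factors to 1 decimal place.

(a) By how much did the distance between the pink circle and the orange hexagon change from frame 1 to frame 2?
-0.5

Distance in frame 1: 7.8. Distance in frame 2: 7.3.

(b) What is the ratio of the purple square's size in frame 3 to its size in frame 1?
1.6×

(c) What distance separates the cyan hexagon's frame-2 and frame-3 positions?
1.2

The cyan hexagon moved from (2.5, 5.3) to (1.8, 6.3), a distance of √(0.7² + 1.0²) ≈ 1.2.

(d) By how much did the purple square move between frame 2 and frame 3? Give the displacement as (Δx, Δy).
(-5.8, -0.3)

The purple square was at (7.1, 1.8) in frame 2 and (1.3, 1.5) in frame 3.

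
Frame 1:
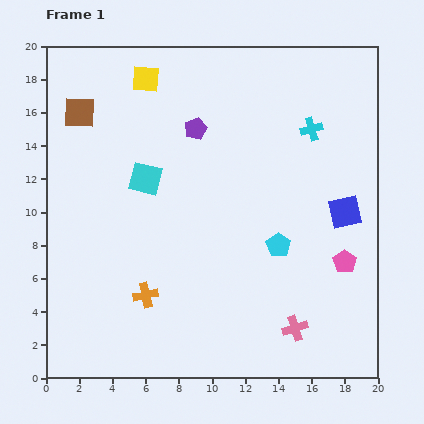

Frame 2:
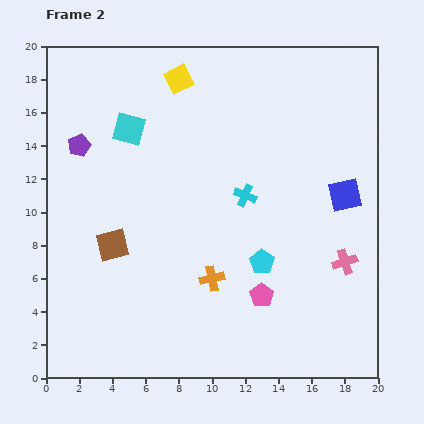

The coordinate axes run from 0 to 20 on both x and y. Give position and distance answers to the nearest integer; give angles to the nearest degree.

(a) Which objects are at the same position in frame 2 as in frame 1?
none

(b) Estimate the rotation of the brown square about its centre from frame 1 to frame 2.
16° counter-clockwise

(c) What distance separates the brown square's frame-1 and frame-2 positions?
8

The brown square moved from (2, 16) to (4, 8), a distance of √(2² + 8²) ≈ 8.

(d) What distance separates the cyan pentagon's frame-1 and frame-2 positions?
1

The cyan pentagon moved from (14, 8) to (13, 7), a distance of √(1² + 1²) ≈ 1.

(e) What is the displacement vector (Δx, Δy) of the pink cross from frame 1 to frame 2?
(3, 4)

The pink cross was at (15, 3) in frame 1 and (18, 7) in frame 2.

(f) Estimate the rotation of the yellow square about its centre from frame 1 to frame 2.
32° counter-clockwise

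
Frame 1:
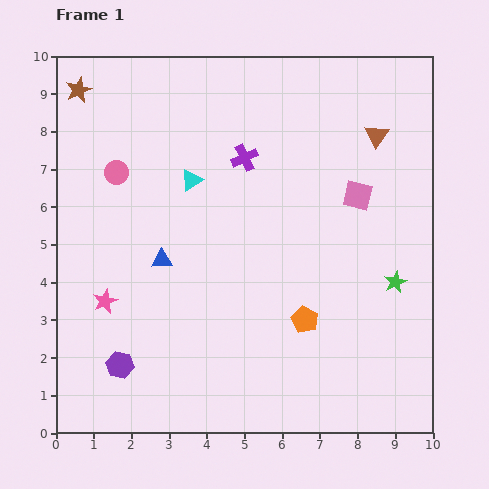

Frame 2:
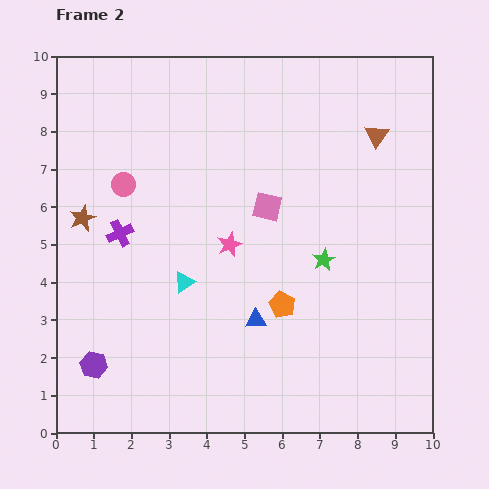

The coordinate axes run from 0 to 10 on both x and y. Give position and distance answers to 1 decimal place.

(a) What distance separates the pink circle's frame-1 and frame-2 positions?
0.4

The pink circle moved from (1.6, 6.9) to (1.8, 6.6), a distance of √(0.2² + 0.3²) ≈ 0.4.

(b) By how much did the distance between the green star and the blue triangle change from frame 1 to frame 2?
-3.8

Distance in frame 1: 6.2. Distance in frame 2: 2.4.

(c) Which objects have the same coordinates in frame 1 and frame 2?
the brown triangle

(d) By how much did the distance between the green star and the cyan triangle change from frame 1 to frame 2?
-2.3

Distance in frame 1: 6.0. Distance in frame 2: 3.7.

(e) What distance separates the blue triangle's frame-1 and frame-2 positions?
3.0

The blue triangle moved from (2.8, 4.6) to (5.3, 3.0), a distance of √(2.5² + 1.6²) ≈ 3.0.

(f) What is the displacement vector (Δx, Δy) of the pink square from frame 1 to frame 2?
(-2.4, -0.3)

The pink square was at (8.0, 6.3) in frame 1 and (5.6, 6.0) in frame 2.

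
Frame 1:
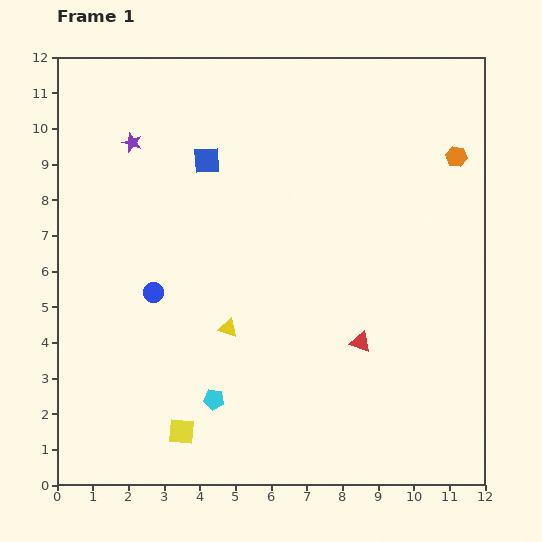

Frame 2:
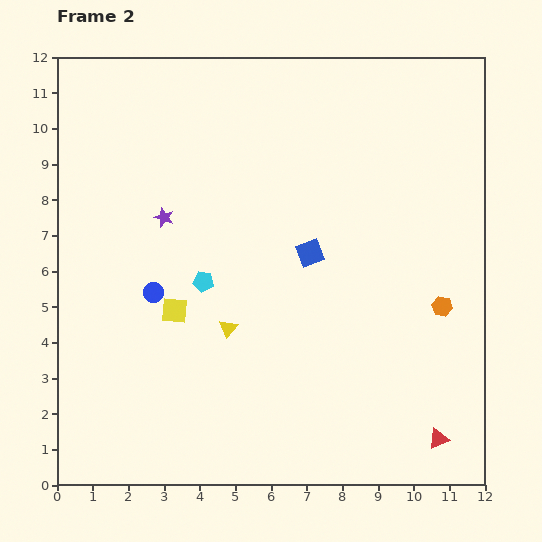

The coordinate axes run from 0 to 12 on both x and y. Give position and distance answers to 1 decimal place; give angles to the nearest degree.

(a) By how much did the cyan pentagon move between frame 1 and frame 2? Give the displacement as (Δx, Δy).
(-0.3, 3.3)

The cyan pentagon was at (4.4, 2.4) in frame 1 and (4.1, 5.7) in frame 2.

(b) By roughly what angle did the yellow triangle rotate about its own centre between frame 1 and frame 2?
49° clockwise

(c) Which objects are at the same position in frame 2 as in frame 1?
the blue circle, the yellow triangle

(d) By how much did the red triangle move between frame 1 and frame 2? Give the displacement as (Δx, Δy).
(2.2, -2.7)

The red triangle was at (8.5, 4.0) in frame 1 and (10.7, 1.3) in frame 2.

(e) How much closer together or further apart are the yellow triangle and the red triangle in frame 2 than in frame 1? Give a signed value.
+3.0

Distance in frame 1: 3.7. Distance in frame 2: 6.7.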